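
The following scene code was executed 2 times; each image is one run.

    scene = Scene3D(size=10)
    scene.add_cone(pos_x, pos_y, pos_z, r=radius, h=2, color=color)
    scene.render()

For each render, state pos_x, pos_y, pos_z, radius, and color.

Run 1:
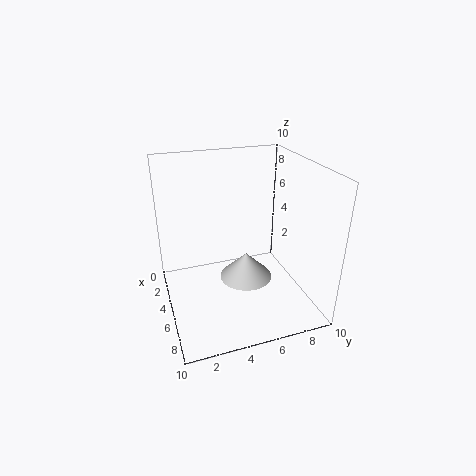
pos_x = 4
pos_y = 6
pos_z = 1
radius = 2
color = 'lightgray'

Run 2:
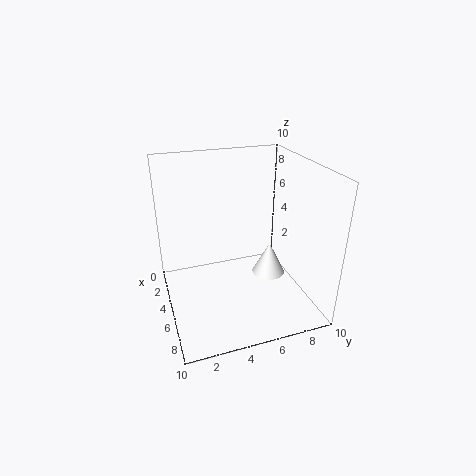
pos_x = 8
pos_y = 6
pos_z = 4
radius = 1
color = 'white'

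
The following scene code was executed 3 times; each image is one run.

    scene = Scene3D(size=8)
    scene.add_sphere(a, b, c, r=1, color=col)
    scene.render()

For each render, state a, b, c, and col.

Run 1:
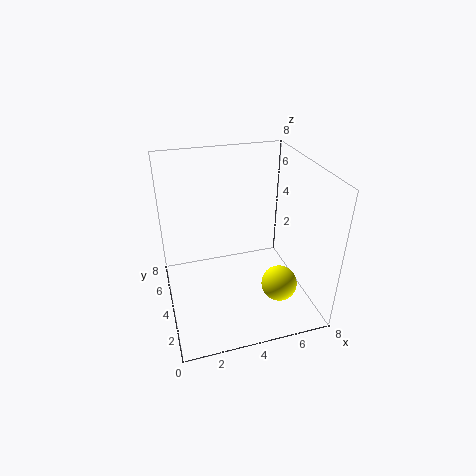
a = 6; b = 2.5; c = 1.5; col = 'yellow'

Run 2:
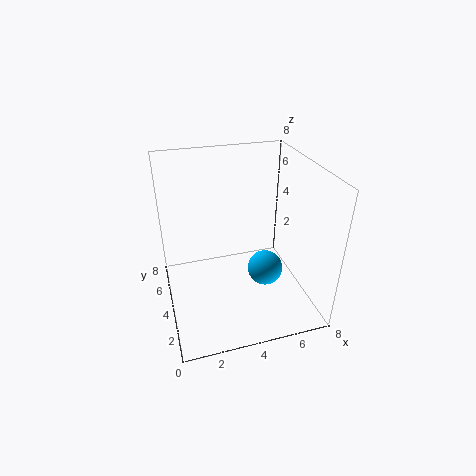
a = 5.5; b = 3.5; c = 2; col = 'deepskyblue'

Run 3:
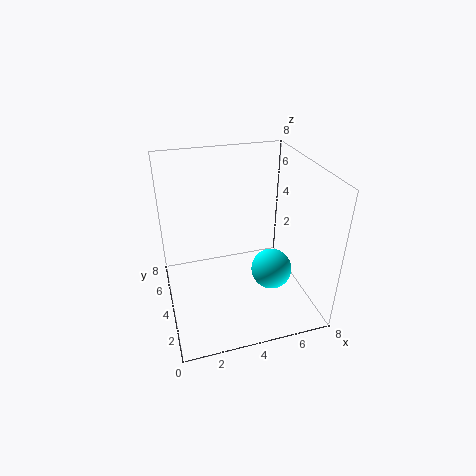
a = 5; b = 1.5; c = 3.5; col = 'cyan'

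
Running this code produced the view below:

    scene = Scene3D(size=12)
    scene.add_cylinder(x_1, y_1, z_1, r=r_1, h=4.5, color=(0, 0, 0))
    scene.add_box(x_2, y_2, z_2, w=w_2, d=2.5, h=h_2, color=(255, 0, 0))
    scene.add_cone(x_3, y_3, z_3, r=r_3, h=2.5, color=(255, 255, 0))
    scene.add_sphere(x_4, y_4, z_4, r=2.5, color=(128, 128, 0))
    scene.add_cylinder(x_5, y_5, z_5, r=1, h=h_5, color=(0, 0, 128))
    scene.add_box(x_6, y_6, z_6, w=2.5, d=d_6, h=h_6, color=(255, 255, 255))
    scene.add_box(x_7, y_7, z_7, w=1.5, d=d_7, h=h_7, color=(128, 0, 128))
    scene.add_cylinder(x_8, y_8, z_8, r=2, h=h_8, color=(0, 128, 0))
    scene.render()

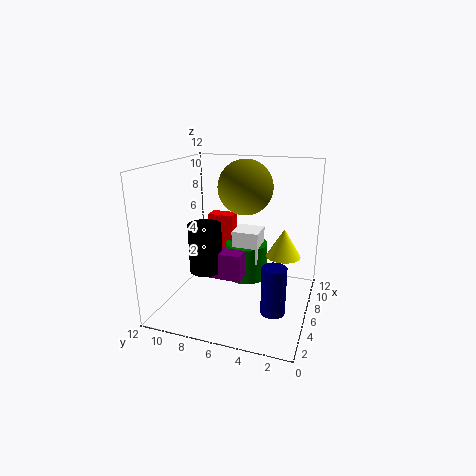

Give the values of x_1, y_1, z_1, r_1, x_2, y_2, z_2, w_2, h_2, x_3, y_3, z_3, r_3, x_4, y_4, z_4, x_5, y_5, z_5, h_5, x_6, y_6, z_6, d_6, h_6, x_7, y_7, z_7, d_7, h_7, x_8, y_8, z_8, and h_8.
x_1 = 7
y_1 = 9.5
z_1 = 2
r_1 = 1.5
x_2 = 10
y_2 = 8
z_2 = 2
w_2 = 1.5
h_2 = 4.5
x_3 = 8
y_3 = 2.5
z_3 = 4
r_3 = 1.5
x_4 = 9.5
y_4 = 6.5
z_4 = 9.5
x_5 = 4.5
y_5 = 2.5
z_5 = 0.5
h_5 = 4
x_6 = 8.5
y_6 = 5
z_6 = 2.5
d_6 = 2.5
h_6 = 3
x_7 = 6.5
y_7 = 6
z_7 = 1.5
d_7 = 3
h_7 = 2.5
x_8 = 10
y_8 = 6.5
z_8 = 0.5
h_8 = 3.5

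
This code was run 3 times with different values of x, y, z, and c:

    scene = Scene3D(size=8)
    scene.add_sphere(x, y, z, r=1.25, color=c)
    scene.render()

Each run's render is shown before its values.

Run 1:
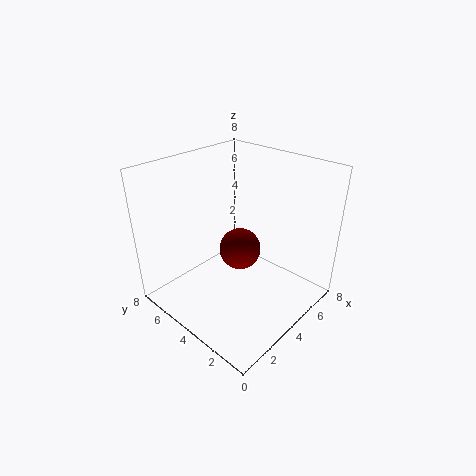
x = 5; y = 4.75; z = 2.5; c = 'maroon'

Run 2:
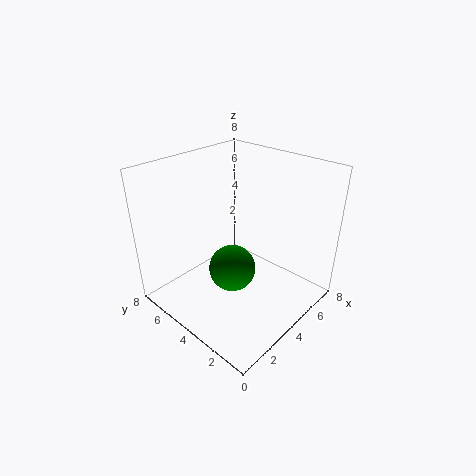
x = 3; y = 3.5; z = 2.75; c = 'green'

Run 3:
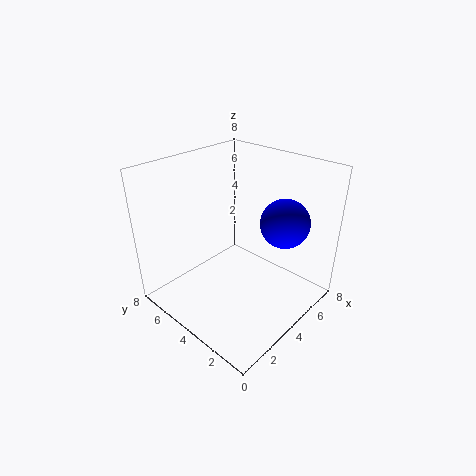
x = 4.75; y = 1.5; z = 5.5; c = 'blue'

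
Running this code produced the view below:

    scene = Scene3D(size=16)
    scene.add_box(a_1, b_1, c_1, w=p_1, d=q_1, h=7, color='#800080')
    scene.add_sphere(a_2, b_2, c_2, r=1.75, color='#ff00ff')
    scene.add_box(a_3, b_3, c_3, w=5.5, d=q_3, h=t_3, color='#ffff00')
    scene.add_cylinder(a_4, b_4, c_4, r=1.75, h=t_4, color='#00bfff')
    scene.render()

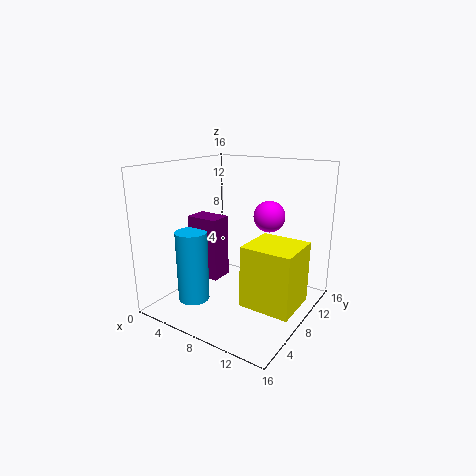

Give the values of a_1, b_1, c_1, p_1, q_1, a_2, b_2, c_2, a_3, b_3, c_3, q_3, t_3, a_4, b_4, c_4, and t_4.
a_1 = 2.75
b_1 = 5.75
c_1 = 3.25
p_1 = 3.75
q_1 = 2.5
a_2 = 10.5
b_2 = 10.5
c_2 = 10.25
a_3 = 10
b_3 = 5.25
c_3 = 1.5
q_3 = 5.25
t_3 = 6.75
a_4 = 4.25
b_4 = 4.5
c_4 = 1
t_4 = 8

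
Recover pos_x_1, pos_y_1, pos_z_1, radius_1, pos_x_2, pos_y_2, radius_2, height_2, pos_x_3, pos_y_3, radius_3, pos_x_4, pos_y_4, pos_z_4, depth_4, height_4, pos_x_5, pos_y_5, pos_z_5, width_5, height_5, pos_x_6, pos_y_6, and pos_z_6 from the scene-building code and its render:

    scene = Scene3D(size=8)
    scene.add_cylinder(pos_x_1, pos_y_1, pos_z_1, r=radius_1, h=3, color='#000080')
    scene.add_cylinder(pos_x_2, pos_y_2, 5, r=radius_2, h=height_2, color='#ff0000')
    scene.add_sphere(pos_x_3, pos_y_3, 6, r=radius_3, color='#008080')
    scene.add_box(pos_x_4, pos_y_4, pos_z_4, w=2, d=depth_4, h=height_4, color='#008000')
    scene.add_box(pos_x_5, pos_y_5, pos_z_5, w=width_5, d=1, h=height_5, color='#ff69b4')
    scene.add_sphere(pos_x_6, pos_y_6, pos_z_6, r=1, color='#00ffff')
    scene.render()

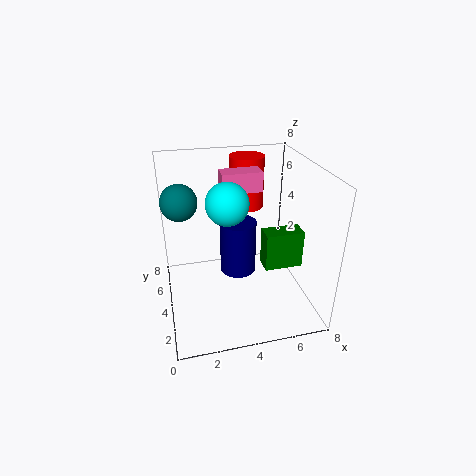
pos_x_1 = 4, pos_y_1 = 4, pos_z_1 = 2, radius_1 = 1, pos_x_2 = 5, pos_y_2 = 6, radius_2 = 1, height_2 = 3, pos_x_3 = 1, pos_y_3 = 5, radius_3 = 1, pos_x_4 = 5, pos_y_4 = 2, pos_z_4 = 3, depth_4 = 1, height_4 = 2, pos_x_5 = 3, pos_y_5 = 3, pos_z_5 = 7, width_5 = 2, height_5 = 1, pos_x_6 = 3, pos_y_6 = 2, pos_z_6 = 7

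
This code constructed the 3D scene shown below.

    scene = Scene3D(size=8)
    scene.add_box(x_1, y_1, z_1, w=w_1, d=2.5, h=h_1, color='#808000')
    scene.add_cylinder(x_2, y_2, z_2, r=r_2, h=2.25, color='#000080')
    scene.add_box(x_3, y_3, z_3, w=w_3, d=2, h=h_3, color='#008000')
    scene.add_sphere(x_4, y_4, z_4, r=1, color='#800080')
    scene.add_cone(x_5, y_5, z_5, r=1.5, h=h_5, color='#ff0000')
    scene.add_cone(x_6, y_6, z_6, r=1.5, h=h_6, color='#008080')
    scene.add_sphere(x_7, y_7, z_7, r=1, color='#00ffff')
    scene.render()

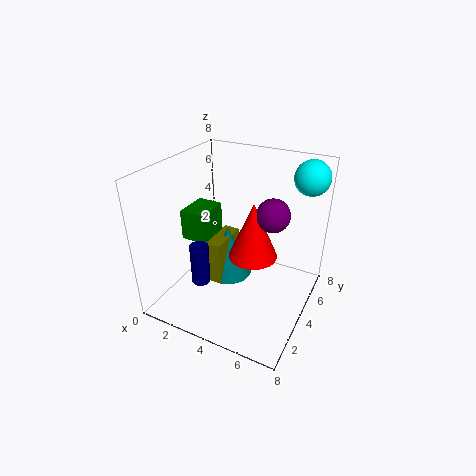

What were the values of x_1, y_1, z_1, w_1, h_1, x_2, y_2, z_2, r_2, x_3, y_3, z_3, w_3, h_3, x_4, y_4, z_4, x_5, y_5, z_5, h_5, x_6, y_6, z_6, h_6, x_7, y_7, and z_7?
x_1 = 1.75
y_1 = 4
z_1 = 0.25
w_1 = 1
h_1 = 2.75
x_2 = 2.75
y_2 = 2
z_2 = 2
r_2 = 0.5
x_3 = 0.75
y_3 = 3.25
z_3 = 3.5
w_3 = 1.5
h_3 = 1.75
x_4 = 5.25
y_4 = 6
z_4 = 4.75
x_5 = 4.25
y_5 = 5.5
z_5 = 2
h_5 = 3.5
x_6 = 2.5
y_6 = 5.5
z_6 = 0.25
h_6 = 3.25
x_7 = 7
y_7 = 7
z_7 = 7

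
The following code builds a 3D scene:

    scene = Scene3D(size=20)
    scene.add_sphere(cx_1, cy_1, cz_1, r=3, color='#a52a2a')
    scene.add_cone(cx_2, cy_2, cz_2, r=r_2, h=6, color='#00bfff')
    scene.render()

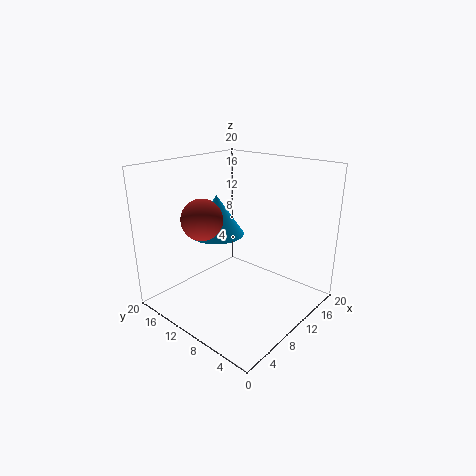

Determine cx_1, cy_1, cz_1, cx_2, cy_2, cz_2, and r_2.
cx_1 = 8; cy_1 = 15; cz_1 = 12; cx_2 = 11; cy_2 = 15; cz_2 = 9; r_2 = 4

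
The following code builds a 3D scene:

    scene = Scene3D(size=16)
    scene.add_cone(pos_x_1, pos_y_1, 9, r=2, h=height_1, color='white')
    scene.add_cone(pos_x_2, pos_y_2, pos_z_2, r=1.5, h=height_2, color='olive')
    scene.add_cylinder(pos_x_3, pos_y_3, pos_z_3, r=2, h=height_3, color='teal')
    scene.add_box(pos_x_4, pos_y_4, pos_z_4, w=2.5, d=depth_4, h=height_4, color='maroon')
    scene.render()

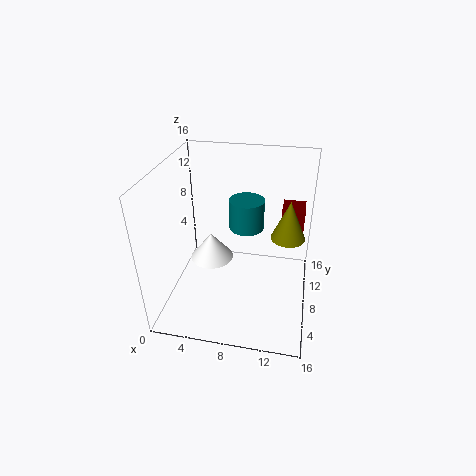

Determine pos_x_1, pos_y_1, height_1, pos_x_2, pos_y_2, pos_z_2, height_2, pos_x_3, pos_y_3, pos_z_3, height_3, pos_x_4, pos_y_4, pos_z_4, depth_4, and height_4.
pos_x_1 = 6.5; pos_y_1 = 3; height_1 = 2.5; pos_x_2 = 13.5; pos_y_2 = 3; pos_z_2 = 12; height_2 = 3.5; pos_x_3 = 8.5; pos_y_3 = 10.5; pos_z_3 = 8; height_3 = 3.5; pos_x_4 = 12.5; pos_y_4 = 9.5; pos_z_4 = 8; depth_4 = 3; height_4 = 3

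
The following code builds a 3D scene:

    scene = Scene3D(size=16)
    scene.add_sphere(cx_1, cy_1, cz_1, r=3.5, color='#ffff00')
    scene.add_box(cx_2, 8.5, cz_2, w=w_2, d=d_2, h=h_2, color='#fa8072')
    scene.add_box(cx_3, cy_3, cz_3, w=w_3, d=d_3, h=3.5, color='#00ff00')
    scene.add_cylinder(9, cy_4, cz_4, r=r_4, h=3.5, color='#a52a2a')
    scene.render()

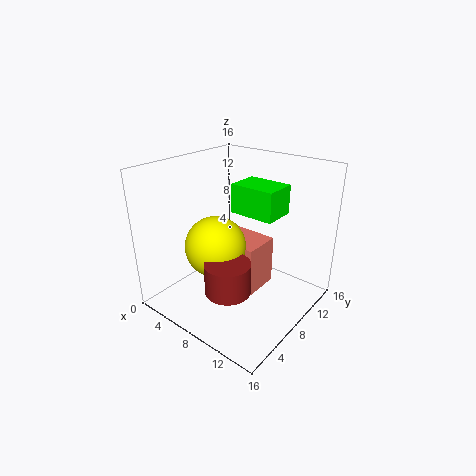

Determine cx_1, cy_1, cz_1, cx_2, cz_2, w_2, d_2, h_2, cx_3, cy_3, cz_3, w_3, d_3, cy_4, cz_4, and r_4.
cx_1 = 5.5, cy_1 = 7, cz_1 = 6.5, cx_2 = 4, cz_2 = 0.5, w_2 = 5.5, d_2 = 4.5, h_2 = 6, cx_3 = 5, cy_3 = 10.5, cz_3 = 9.5, w_3 = 5.5, d_3 = 4, cy_4 = 5, cz_4 = 3, r_4 = 2.5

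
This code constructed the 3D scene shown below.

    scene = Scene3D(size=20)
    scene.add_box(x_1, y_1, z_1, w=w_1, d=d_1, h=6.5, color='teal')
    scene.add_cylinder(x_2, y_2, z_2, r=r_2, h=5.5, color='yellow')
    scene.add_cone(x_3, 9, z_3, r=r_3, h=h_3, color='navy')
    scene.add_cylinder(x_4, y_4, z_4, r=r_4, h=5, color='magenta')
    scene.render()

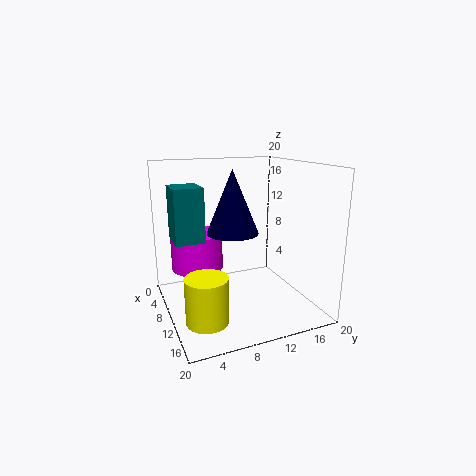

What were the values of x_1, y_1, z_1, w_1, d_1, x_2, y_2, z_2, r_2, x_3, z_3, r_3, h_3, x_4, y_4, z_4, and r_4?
x_1 = 10.5
y_1 = 0.5
z_1 = 11.5
w_1 = 4
d_1 = 3.5
x_2 = 17.5
y_2 = 3
z_2 = 3
r_2 = 2.5
x_3 = 10.5
z_3 = 11
r_3 = 3.5
h_3 = 8.5
x_4 = 8.5
y_4 = 4.5
z_4 = 6
r_4 = 3.5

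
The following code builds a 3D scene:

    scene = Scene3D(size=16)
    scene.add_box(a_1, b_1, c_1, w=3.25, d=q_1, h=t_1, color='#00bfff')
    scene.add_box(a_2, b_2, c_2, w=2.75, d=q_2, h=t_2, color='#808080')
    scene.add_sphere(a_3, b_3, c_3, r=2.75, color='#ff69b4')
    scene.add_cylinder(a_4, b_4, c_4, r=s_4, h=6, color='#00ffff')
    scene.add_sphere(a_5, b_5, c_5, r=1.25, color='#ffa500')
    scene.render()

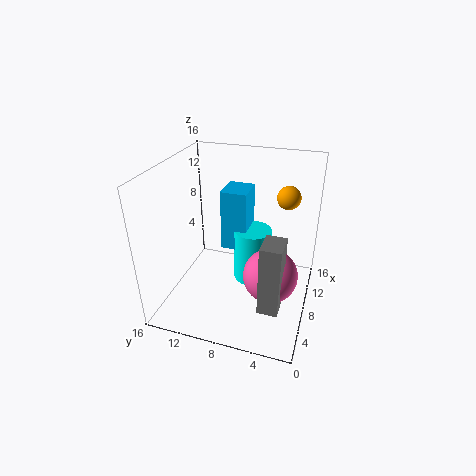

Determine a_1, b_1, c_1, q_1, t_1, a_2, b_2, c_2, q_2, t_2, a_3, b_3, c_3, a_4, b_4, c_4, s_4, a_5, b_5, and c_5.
a_1 = 6.75; b_1 = 6.75; c_1 = 7.25; q_1 = 2.75; t_1 = 6.5; a_2 = 1.5; b_2 = 2; c_2 = 4; q_2 = 2; t_2 = 7.25; a_3 = 4.75; b_3 = 3.5; c_3 = 6.25; a_4 = 7.75; b_4 = 6.25; c_4 = 3.5; s_4 = 2; a_5 = 9.75; b_5 = 3; c_5 = 12.75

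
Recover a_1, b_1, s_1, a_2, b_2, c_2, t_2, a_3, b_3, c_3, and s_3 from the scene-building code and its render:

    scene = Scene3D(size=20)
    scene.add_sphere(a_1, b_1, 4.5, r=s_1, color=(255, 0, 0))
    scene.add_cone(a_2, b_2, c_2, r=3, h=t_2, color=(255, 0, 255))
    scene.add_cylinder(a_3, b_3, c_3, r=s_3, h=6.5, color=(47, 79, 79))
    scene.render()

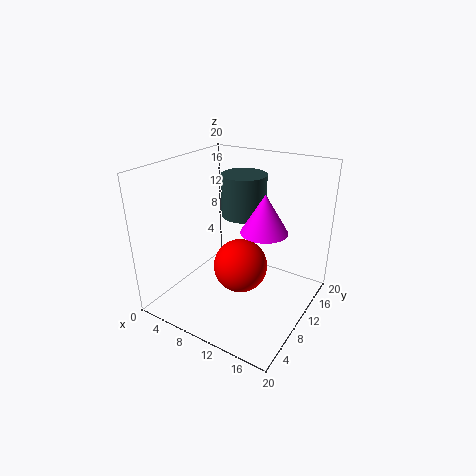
a_1 = 9.5, b_1 = 11.5, s_1 = 4, a_2 = 14.5, b_2 = 9, c_2 = 12.5, t_2 = 5, a_3 = 7, b_3 = 16.5, c_3 = 10.5, s_3 = 3.5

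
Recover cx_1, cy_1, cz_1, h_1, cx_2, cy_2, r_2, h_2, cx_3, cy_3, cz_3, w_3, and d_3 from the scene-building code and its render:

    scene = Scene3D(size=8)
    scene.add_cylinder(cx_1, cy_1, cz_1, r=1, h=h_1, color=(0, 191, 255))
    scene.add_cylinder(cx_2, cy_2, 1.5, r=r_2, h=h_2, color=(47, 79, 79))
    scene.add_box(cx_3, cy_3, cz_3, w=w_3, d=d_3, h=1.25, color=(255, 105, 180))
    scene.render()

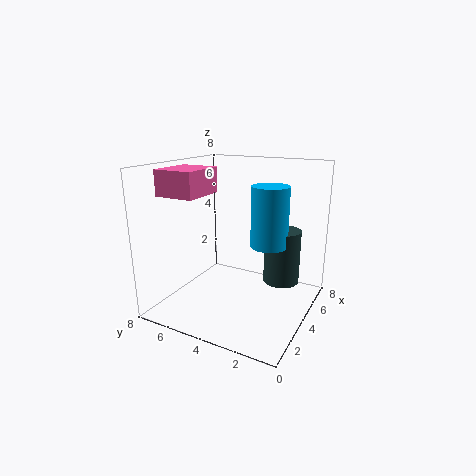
cx_1 = 4.25, cy_1 = 2.25, cz_1 = 3.75, h_1 = 3.25, cx_2 = 5, cy_2 = 1.75, r_2 = 1, h_2 = 3, cx_3 = 0.5, cy_3 = 4.5, cz_3 = 6.75, w_3 = 2.25, d_3 = 2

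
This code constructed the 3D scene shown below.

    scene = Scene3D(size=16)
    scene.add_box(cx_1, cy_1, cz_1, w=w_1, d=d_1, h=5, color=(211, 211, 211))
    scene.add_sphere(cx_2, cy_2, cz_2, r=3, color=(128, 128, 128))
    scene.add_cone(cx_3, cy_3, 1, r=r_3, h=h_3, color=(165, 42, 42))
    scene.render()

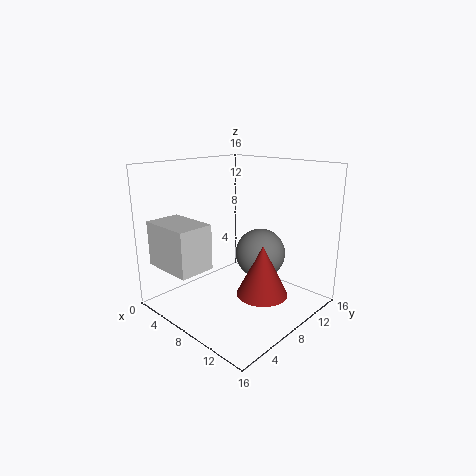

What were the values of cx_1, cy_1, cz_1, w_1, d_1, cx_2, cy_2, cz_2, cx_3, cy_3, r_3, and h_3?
cx_1 = 1
cy_1 = 1
cz_1 = 5
w_1 = 6
d_1 = 4
cx_2 = 8
cy_2 = 12
cz_2 = 5
cx_3 = 10
cy_3 = 10
r_3 = 3
h_3 = 6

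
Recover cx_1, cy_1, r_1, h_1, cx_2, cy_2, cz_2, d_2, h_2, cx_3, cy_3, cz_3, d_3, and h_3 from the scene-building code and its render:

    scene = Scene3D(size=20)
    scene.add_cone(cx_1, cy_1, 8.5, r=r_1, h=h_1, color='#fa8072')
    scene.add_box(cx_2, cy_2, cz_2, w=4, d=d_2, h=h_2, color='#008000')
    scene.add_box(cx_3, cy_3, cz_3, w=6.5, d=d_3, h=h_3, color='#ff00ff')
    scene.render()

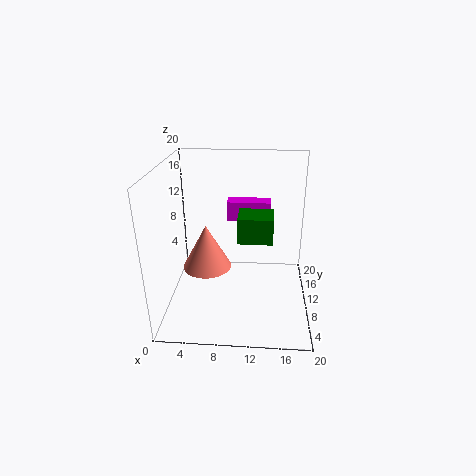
cx_1 = 6.5; cy_1 = 5; r_1 = 3; h_1 = 5.5; cx_2 = 10.5; cy_2 = 2.5; cz_2 = 13; d_2 = 3.5; h_2 = 3; cx_3 = 8; cy_3 = 14.5; cz_3 = 10.5; d_3 = 2.5; h_3 = 3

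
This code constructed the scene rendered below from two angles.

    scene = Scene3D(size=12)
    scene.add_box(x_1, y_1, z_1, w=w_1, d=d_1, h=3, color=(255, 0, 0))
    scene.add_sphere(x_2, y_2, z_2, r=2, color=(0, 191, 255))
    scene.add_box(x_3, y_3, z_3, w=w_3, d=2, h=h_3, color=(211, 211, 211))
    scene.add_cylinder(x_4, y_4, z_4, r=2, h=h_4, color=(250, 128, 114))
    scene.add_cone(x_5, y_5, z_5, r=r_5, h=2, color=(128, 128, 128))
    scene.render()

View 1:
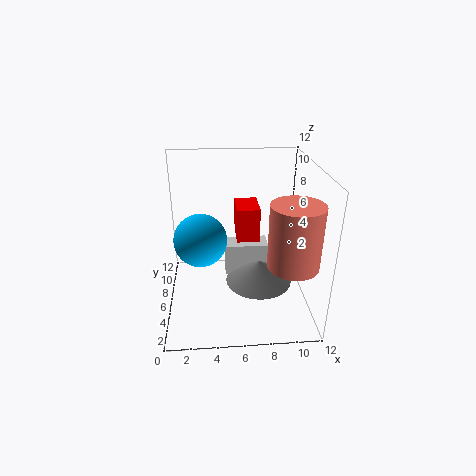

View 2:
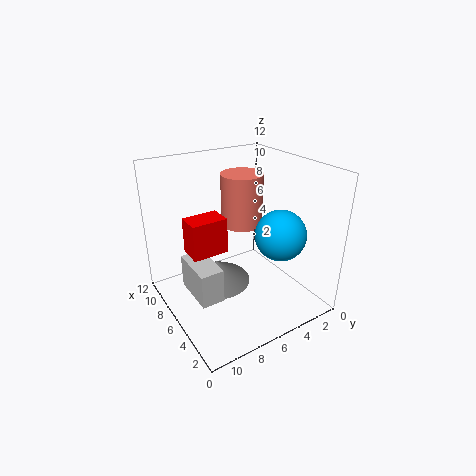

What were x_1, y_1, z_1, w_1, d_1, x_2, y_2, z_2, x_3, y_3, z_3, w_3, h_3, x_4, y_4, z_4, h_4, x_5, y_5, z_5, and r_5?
x_1 = 6; y_1 = 7; z_1 = 5; w_1 = 2; d_1 = 3; x_2 = 3; y_2 = 4; z_2 = 7; x_3 = 5; y_3 = 8; z_3 = 1; w_3 = 4; h_3 = 3; x_4 = 10; y_4 = 3; z_4 = 5; h_4 = 5; x_5 = 8; y_5 = 7; z_5 = 1; r_5 = 3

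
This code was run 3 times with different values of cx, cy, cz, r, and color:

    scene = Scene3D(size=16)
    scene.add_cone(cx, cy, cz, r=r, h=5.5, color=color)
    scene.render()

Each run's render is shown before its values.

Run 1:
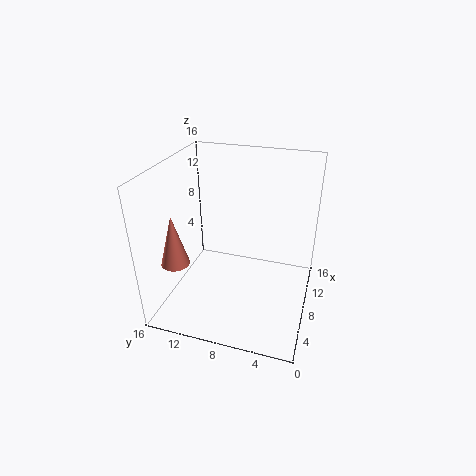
cx = 3.5, cy = 13.5, cz = 6.5, r = 1.5, color = 'salmon'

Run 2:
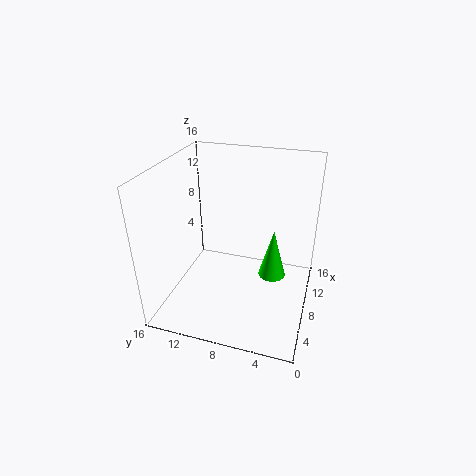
cx = 8, cy = 4, cz = 4, r = 1.5, color = 'lime'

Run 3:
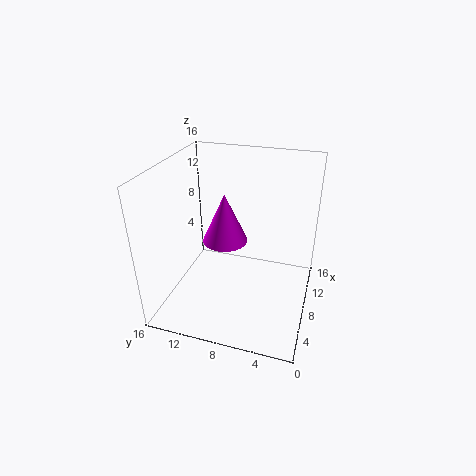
cx = 8, cy = 9.5, cz = 7.5, r = 2.5, color = 'magenta'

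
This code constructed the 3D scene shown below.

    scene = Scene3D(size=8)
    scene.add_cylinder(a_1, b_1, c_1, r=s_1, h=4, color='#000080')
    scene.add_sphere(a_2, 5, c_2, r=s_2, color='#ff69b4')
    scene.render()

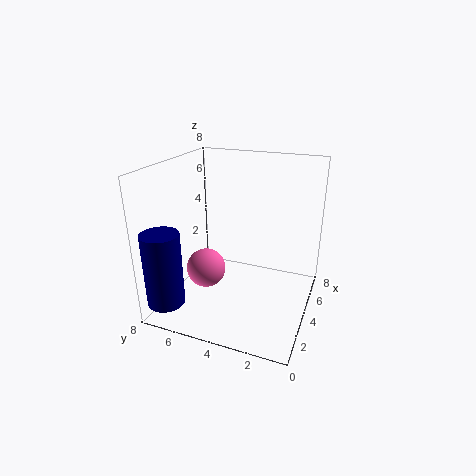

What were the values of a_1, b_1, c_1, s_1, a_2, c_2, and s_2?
a_1 = 1
b_1 = 7
c_1 = 1
s_1 = 1
a_2 = 2
c_2 = 3
s_2 = 1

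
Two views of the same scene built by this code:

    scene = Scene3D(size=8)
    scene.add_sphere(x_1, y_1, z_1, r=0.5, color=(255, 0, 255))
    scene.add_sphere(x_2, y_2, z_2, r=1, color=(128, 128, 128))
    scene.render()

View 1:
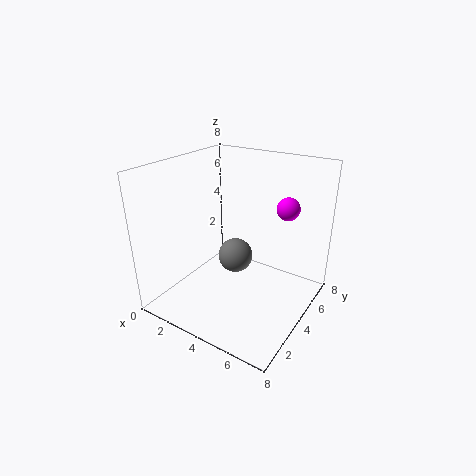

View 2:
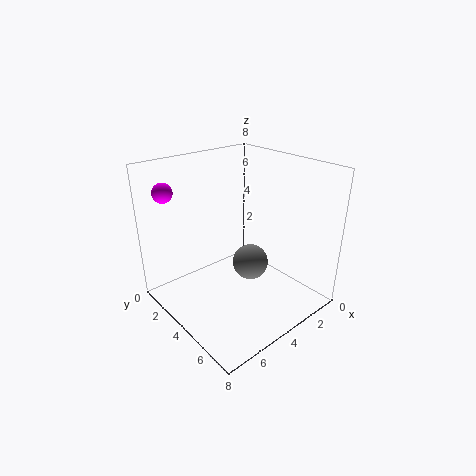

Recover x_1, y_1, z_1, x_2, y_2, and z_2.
x_1 = 7.5; y_1 = 2.5; z_1 = 7; x_2 = 3.5; y_2 = 4.5; z_2 = 2.5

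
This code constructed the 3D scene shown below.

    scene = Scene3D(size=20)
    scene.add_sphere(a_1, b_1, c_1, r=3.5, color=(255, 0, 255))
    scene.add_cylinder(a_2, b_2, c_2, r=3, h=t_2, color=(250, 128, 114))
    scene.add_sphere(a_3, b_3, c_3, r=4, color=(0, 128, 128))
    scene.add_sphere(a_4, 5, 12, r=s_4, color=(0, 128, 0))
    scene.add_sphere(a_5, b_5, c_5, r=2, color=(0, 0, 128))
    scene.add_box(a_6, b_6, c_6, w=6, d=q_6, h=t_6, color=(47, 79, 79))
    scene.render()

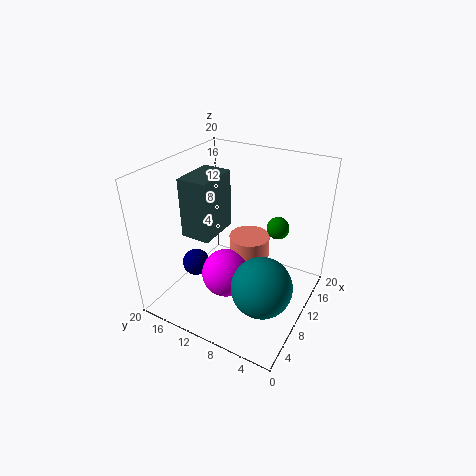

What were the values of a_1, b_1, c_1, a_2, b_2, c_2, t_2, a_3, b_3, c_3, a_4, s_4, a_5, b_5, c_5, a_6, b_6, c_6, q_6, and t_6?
a_1 = 9, b_1 = 11.5, c_1 = 4, a_2 = 13.5, b_2 = 10, c_2 = 0.5, t_2 = 8, a_3 = 6.5, b_3 = 4.5, c_3 = 6, a_4 = 12, s_4 = 1.5, a_5 = 8.5, b_5 = 16.5, c_5 = 4.5, a_6 = 5.5, b_6 = 12, c_6 = 11, q_6 = 4, t_6 = 8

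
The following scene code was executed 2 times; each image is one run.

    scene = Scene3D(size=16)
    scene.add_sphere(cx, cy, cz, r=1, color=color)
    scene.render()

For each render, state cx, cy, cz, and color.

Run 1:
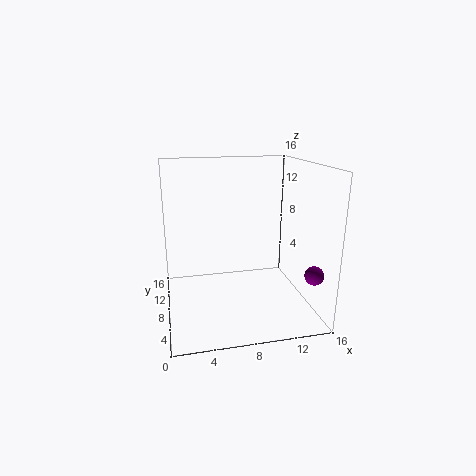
cx = 15, cy = 3, cz = 5, color = 'purple'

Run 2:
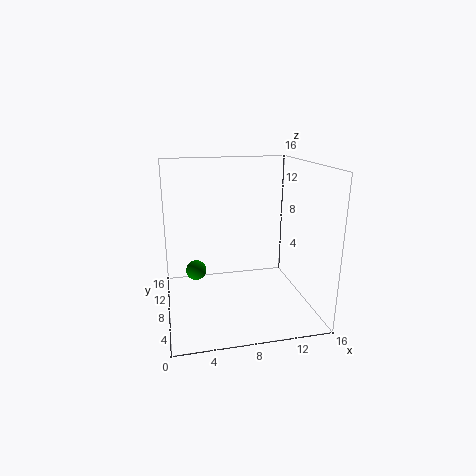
cx = 3, cy = 5, cz = 6, color = 'green'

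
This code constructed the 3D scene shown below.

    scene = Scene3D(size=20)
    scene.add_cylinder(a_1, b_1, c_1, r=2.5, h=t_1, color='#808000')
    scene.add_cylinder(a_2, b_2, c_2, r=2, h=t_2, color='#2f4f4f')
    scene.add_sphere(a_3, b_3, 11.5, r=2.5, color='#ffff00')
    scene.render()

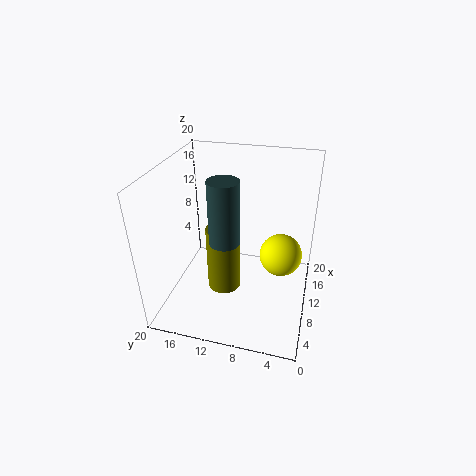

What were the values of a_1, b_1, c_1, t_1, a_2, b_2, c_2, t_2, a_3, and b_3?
a_1 = 11, b_1 = 12.5, c_1 = 0.5, t_1 = 10, a_2 = 7, b_2 = 11, c_2 = 11, t_2 = 8.5, a_3 = 5.5, b_3 = 3.5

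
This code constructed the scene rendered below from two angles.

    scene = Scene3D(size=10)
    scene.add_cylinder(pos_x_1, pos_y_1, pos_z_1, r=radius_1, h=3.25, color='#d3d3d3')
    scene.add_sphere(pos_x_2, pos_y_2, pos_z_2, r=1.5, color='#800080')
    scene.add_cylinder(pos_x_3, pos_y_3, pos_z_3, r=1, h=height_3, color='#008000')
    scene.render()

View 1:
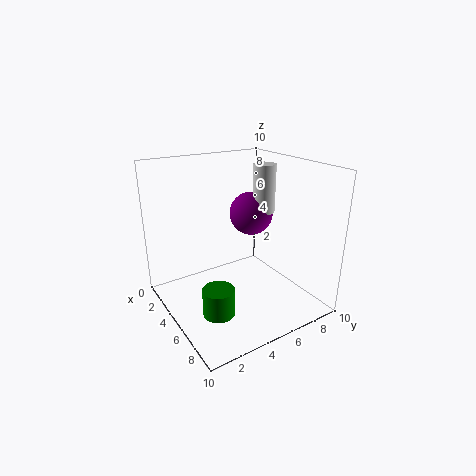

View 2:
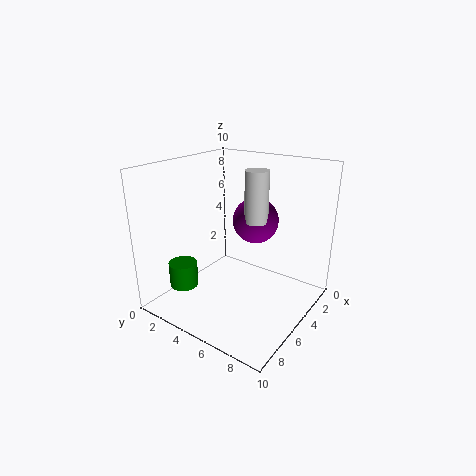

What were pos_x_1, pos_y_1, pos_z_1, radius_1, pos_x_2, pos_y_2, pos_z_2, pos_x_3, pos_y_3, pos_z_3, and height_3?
pos_x_1 = 5.5, pos_y_1 = 6.75, pos_z_1 = 6.75, radius_1 = 0.75, pos_x_2 = 4.75, pos_y_2 = 6.25, pos_z_2 = 6.5, pos_x_3 = 7.5, pos_y_3 = 2, pos_z_3 = 1.5, height_3 = 1.75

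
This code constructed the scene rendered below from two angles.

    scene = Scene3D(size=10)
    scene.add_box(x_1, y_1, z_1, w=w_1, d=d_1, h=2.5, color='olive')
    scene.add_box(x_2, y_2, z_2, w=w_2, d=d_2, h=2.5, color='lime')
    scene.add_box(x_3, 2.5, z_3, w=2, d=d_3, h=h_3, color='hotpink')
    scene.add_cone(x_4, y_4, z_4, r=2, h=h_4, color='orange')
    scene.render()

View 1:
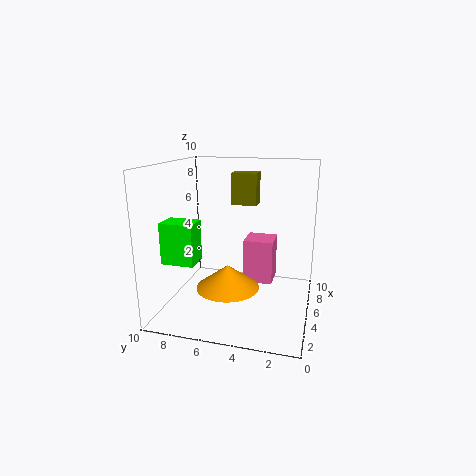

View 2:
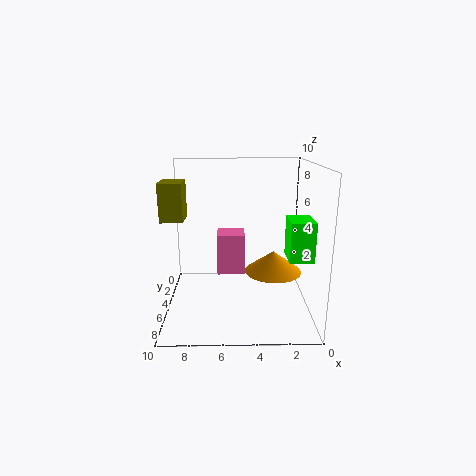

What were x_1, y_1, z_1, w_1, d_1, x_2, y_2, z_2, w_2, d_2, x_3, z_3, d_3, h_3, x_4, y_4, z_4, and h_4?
x_1 = 8.5, y_1 = 4.5, z_1 = 6.5, w_1 = 1.5, d_1 = 2, x_2 = 0.5, y_2 = 6.5, z_2 = 4.5, w_2 = 1.5, d_2 = 2, x_3 = 4.5, z_3 = 2, d_3 = 2, h_3 = 3, x_4 = 2.5, y_4 = 5, z_4 = 2.5, h_4 = 1.5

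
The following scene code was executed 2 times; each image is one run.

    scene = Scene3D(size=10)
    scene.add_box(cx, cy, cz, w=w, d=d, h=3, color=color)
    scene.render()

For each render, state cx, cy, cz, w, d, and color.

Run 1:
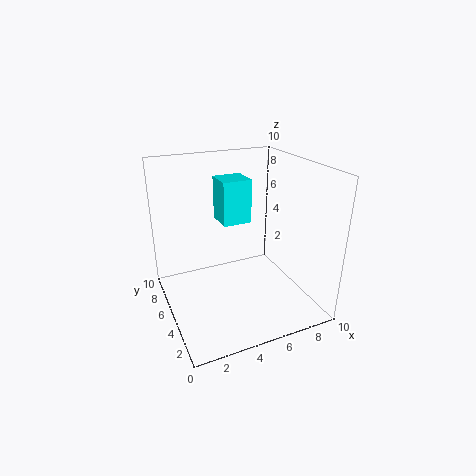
cx = 4; cy = 5; cz = 6; w = 2; d = 2; color = 'cyan'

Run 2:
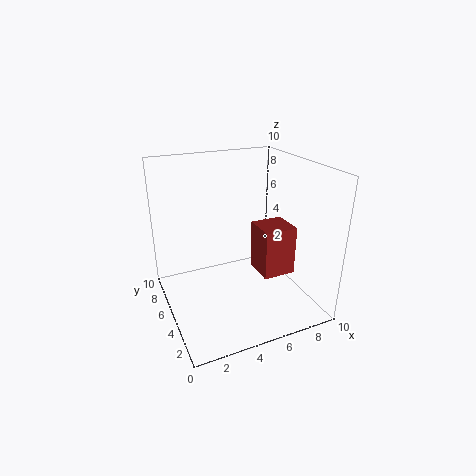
cx = 5; cy = 1; cz = 4; w = 2; d = 2; color = 'brown'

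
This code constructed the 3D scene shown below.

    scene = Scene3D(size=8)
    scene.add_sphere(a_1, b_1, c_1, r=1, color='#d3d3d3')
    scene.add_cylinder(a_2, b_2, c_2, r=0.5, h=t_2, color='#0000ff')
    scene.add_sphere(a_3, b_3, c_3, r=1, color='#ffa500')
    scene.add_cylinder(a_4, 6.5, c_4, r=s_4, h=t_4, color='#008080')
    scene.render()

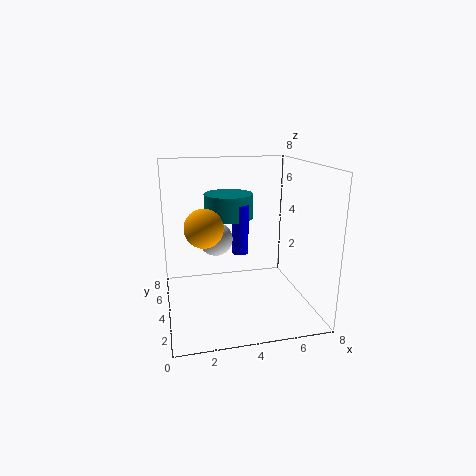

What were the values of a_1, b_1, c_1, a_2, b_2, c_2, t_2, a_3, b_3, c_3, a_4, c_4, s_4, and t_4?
a_1 = 3, b_1 = 5.5, c_1 = 3.5, a_2 = 4.5, b_2 = 5.5, c_2 = 2.5, t_2 = 3, a_3 = 2, b_3 = 3, c_3 = 5, a_4 = 4, c_4 = 4.5, s_4 = 1.5, t_4 = 1.5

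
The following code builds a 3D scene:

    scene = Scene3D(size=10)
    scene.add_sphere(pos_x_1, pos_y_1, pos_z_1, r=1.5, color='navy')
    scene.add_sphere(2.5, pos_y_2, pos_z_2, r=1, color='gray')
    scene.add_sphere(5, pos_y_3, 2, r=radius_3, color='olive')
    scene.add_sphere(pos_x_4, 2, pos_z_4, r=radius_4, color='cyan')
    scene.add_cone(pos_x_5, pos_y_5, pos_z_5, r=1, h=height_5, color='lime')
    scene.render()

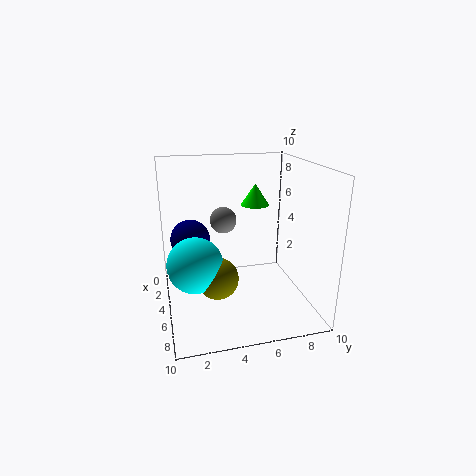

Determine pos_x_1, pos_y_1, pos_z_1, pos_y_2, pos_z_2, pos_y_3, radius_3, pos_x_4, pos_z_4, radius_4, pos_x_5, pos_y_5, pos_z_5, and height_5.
pos_x_1 = 2; pos_y_1 = 2; pos_z_1 = 4; pos_y_2 = 4.5; pos_z_2 = 5.5; pos_y_3 = 3.5; radius_3 = 1.5; pos_x_4 = 4.5; pos_z_4 = 3; radius_4 = 2; pos_x_5 = 4; pos_y_5 = 6.5; pos_z_5 = 7; height_5 = 1.5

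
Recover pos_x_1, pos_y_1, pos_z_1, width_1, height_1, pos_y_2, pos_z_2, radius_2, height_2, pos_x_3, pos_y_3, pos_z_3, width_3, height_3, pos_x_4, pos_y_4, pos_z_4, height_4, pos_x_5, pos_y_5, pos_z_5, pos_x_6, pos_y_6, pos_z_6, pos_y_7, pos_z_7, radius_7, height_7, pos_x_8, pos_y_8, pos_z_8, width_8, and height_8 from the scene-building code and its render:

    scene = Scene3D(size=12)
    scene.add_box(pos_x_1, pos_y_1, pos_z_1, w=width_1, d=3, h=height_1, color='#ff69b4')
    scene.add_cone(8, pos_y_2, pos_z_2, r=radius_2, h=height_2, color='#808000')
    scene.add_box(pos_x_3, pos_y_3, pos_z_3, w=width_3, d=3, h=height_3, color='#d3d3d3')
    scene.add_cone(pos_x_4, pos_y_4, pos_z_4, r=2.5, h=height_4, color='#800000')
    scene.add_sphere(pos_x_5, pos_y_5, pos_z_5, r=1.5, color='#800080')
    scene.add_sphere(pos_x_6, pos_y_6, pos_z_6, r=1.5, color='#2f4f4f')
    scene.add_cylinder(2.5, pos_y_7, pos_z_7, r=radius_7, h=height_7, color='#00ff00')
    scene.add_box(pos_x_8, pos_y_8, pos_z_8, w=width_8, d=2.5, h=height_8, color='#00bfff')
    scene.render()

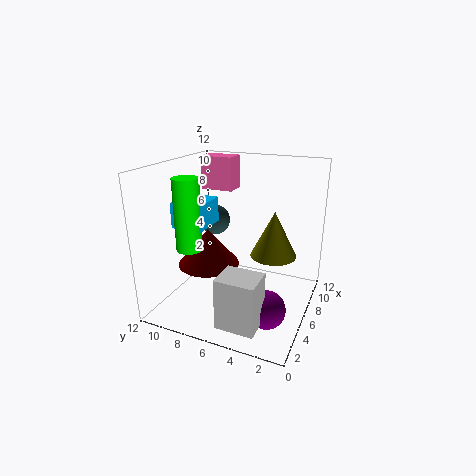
pos_x_1 = 9
pos_y_1 = 8
pos_z_1 = 9
width_1 = 2
height_1 = 3
pos_y_2 = 3.5
pos_z_2 = 4
radius_2 = 2
height_2 = 4
pos_x_3 = 0.5
pos_y_3 = 2.5
pos_z_3 = 1
width_3 = 2.5
height_3 = 4
pos_x_4 = 4.5
pos_y_4 = 8
pos_z_4 = 4
height_4 = 3
pos_x_5 = 3.5
pos_y_5 = 2.5
pos_z_5 = 1.5
pos_x_6 = 10.5
pos_y_6 = 10.5
pos_z_6 = 5.5
pos_y_7 = 8.5
pos_z_7 = 6
radius_7 = 1
height_7 = 5.5
pos_x_8 = 2.5
pos_y_8 = 7.5
pos_z_8 = 7.5
width_8 = 3
height_8 = 2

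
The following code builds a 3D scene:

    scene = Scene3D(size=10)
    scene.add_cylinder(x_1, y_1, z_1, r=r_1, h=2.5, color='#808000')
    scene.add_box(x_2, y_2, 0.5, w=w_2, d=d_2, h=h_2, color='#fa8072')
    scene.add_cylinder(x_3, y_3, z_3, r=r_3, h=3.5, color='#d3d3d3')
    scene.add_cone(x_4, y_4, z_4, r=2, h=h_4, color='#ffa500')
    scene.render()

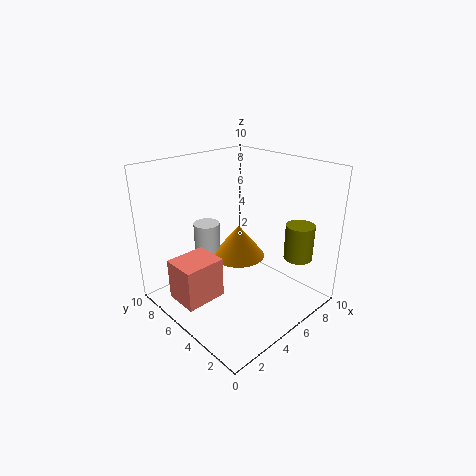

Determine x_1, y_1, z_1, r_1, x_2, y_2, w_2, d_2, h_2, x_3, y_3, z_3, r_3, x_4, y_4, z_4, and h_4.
x_1 = 8; y_1 = 2; z_1 = 3.5; r_1 = 1; x_2 = 1; y_2 = 5.5; w_2 = 3; d_2 = 2.5; h_2 = 3; x_3 = 5; y_3 = 8.5; z_3 = 1.5; r_3 = 1; x_4 = 6.5; y_4 = 6.5; z_4 = 2.5; h_4 = 2.5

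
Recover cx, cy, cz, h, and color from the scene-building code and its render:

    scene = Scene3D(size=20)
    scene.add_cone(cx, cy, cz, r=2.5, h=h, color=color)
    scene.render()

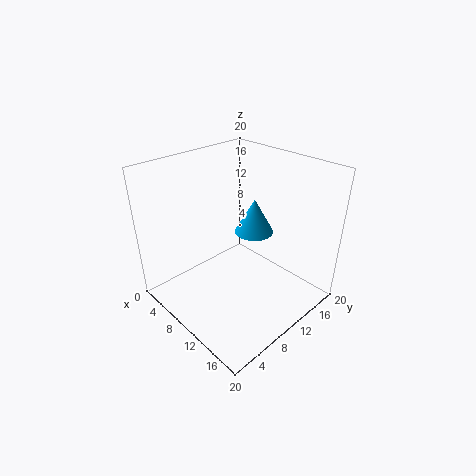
cx = 12.5
cy = 10.5
cz = 12
h = 4.5
color = 'deepskyblue'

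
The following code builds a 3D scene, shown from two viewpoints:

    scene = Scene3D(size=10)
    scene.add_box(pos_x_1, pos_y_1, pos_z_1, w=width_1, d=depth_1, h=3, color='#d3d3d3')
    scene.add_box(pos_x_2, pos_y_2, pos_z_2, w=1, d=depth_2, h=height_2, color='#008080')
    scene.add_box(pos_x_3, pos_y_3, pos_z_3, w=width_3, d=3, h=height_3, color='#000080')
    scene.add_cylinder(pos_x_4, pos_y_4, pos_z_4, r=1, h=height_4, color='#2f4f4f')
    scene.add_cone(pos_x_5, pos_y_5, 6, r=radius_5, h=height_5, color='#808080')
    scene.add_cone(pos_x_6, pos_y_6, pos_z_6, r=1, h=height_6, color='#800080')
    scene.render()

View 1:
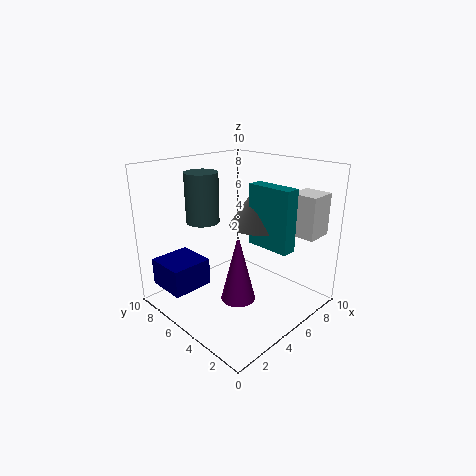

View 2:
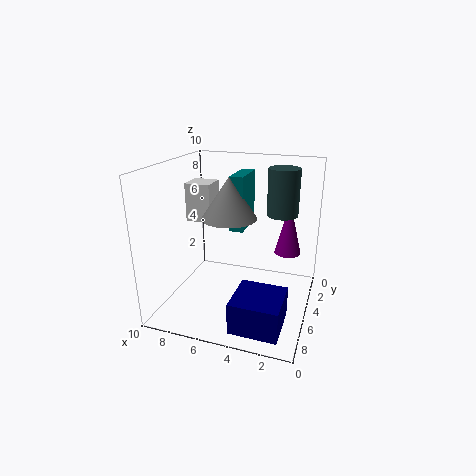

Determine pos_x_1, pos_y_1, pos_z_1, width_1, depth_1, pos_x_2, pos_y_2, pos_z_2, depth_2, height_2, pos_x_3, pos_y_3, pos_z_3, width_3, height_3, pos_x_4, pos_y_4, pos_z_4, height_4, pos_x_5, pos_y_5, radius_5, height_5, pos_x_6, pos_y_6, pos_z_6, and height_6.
pos_x_1 = 8, pos_y_1 = 1, pos_z_1 = 5, width_1 = 2, depth_1 = 2, pos_x_2 = 5, pos_y_2 = 1, pos_z_2 = 5, depth_2 = 3, height_2 = 4, pos_x_3 = 1, pos_y_3 = 7, pos_z_3 = 1, width_3 = 3, height_3 = 2, pos_x_4 = 2, pos_y_4 = 5, pos_z_4 = 7, height_4 = 3, pos_x_5 = 6, pos_y_5 = 4, radius_5 = 2, height_5 = 3, pos_x_6 = 2, pos_y_6 = 2, pos_z_6 = 3, height_6 = 4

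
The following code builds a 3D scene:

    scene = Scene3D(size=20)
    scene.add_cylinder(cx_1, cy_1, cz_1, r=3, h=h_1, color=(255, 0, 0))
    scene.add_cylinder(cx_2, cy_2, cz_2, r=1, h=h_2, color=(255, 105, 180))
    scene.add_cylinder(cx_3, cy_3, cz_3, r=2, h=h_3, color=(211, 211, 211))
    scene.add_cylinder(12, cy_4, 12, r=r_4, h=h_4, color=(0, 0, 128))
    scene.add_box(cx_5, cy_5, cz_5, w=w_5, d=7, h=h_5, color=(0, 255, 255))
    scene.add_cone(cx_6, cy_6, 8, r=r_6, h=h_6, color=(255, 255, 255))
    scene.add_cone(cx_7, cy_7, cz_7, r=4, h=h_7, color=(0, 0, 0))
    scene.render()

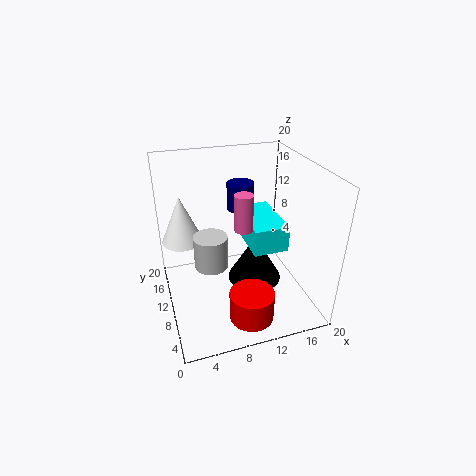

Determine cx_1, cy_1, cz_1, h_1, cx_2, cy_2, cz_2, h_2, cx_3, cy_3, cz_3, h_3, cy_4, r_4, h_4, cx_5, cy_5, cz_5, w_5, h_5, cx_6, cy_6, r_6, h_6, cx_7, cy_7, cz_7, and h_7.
cx_1 = 10
cy_1 = 4
cz_1 = 1
h_1 = 4
cx_2 = 8
cy_2 = 2
cz_2 = 16
h_2 = 4
cx_3 = 5
cy_3 = 5
cz_3 = 10
h_3 = 4
cy_4 = 15
r_4 = 2
h_4 = 4
cx_5 = 9
cy_5 = 1
cz_5 = 13
w_5 = 4
h_5 = 3
cx_6 = 3
cy_6 = 15
r_6 = 3
h_6 = 7
cx_7 = 13
cy_7 = 11
cz_7 = 2
h_7 = 7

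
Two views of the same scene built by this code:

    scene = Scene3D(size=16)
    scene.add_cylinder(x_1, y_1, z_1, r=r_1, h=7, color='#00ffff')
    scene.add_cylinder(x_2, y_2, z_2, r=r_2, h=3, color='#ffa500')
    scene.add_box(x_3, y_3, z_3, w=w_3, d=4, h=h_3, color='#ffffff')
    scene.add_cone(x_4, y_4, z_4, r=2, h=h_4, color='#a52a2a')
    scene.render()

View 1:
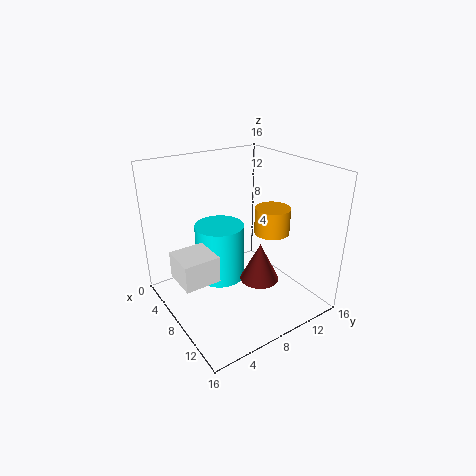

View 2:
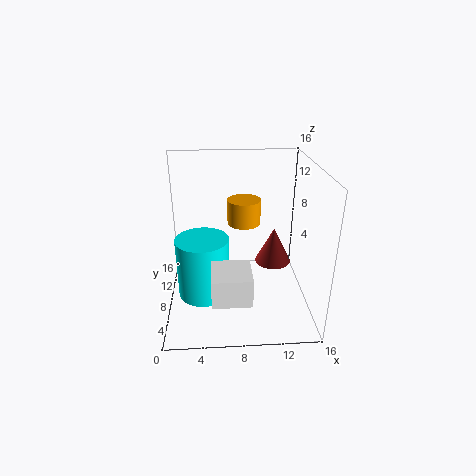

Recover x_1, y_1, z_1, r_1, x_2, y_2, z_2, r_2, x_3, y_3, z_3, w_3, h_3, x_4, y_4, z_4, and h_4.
x_1 = 4
y_1 = 8
z_1 = 1
r_1 = 3
x_2 = 9
y_2 = 12
z_2 = 8
r_2 = 2
x_3 = 5
y_3 = 1
z_3 = 4
w_3 = 4
h_3 = 3
x_4 = 12
y_4 = 8
z_4 = 5
h_4 = 4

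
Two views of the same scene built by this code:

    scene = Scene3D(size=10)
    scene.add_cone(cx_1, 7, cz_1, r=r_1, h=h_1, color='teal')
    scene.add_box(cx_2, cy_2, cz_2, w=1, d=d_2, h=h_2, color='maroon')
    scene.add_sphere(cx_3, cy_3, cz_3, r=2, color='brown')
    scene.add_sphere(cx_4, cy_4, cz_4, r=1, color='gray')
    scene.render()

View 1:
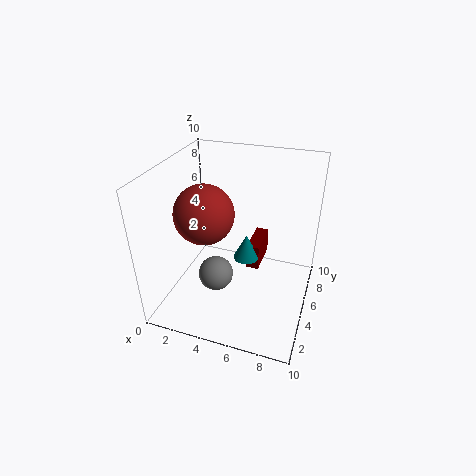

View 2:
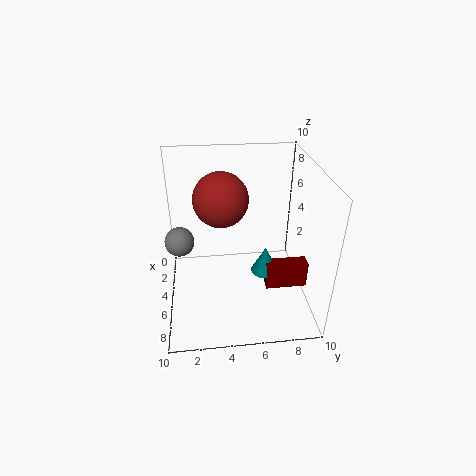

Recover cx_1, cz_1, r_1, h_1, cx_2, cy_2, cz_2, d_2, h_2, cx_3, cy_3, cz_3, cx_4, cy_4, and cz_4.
cx_1 = 5; cz_1 = 2; r_1 = 1; h_1 = 2; cx_2 = 5; cy_2 = 7; cz_2 = 1; d_2 = 3; h_2 = 2; cx_3 = 3; cy_3 = 4; cz_3 = 7; cx_4 = 5; cy_4 = 1; cz_4 = 5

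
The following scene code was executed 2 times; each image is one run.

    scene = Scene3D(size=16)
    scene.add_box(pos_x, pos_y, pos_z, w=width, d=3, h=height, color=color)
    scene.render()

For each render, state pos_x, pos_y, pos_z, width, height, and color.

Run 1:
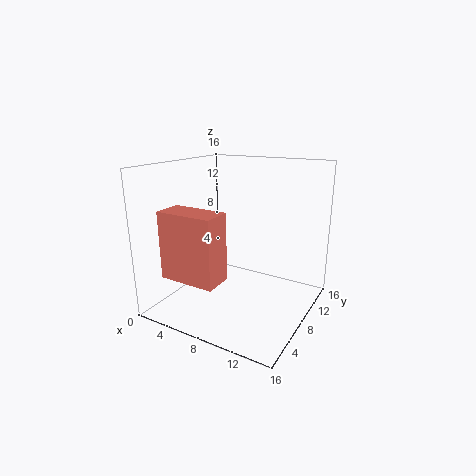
pos_x = 3
pos_y = 1
pos_z = 5
width = 6
height = 7
color = 'salmon'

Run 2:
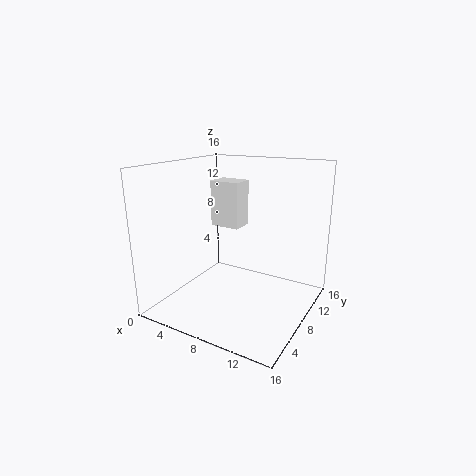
pos_x = 1
pos_y = 13
pos_z = 7
width = 4
height = 6
color = 'white'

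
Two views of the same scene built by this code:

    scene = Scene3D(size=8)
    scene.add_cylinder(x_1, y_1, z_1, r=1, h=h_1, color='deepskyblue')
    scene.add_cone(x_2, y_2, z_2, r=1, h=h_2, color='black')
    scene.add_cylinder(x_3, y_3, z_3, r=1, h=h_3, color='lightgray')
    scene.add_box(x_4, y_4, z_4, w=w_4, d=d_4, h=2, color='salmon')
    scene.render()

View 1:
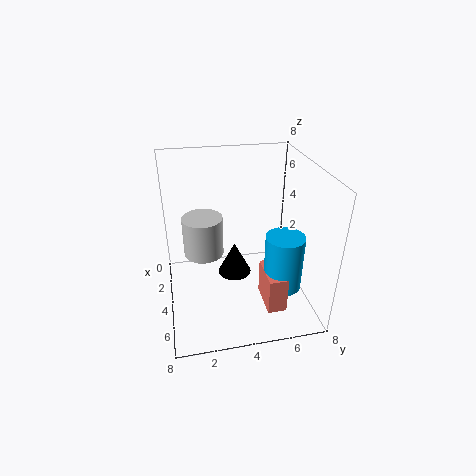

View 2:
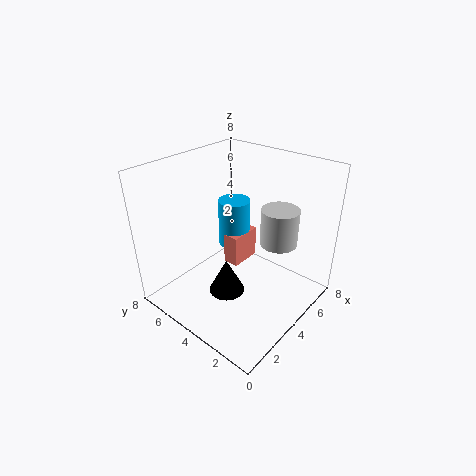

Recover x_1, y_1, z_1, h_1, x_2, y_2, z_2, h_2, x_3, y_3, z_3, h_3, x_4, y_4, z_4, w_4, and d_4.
x_1 = 6
y_1 = 6
z_1 = 2
h_1 = 3
x_2 = 3
y_2 = 4
z_2 = 1
h_2 = 2
x_3 = 5
y_3 = 2
z_3 = 4
h_3 = 2
x_4 = 5
y_4 = 5
z_4 = 1
w_4 = 2
d_4 = 1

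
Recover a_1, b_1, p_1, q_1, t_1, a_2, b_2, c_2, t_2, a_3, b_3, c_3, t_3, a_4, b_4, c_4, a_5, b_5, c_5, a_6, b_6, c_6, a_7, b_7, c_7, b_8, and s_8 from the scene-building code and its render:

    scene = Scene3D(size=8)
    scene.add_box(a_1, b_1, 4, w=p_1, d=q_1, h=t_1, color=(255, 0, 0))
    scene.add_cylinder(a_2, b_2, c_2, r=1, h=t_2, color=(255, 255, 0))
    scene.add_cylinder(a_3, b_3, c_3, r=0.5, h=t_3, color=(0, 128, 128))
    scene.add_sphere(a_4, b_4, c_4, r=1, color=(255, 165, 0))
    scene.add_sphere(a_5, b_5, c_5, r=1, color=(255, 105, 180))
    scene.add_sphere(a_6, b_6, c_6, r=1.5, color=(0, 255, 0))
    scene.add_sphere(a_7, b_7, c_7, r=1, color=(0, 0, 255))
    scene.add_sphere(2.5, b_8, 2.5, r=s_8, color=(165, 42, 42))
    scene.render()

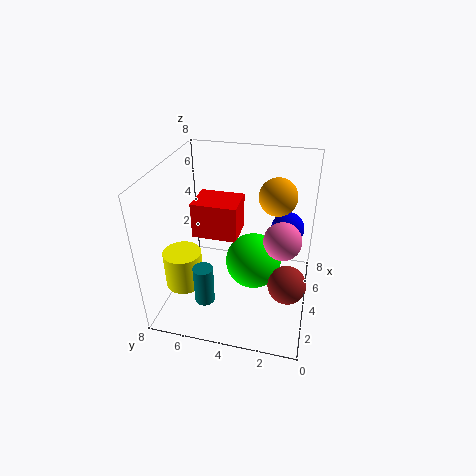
a_1 = 3.5; b_1 = 4; p_1 = 2; q_1 = 2.5; t_1 = 2; a_2 = 2; b_2 = 6.5; c_2 = 2; t_2 = 2; a_3 = 1; b_3 = 5; c_3 = 2; t_3 = 2; a_4 = 4.5; b_4 = 2; c_4 = 6.5; a_5 = 3.5; b_5 = 1.5; c_5 = 4.5; a_6 = 3.5; b_6 = 3; c_6 = 3; a_7 = 6.5; b_7 = 1.5; c_7 = 3.5; b_8 = 1; s_8 = 1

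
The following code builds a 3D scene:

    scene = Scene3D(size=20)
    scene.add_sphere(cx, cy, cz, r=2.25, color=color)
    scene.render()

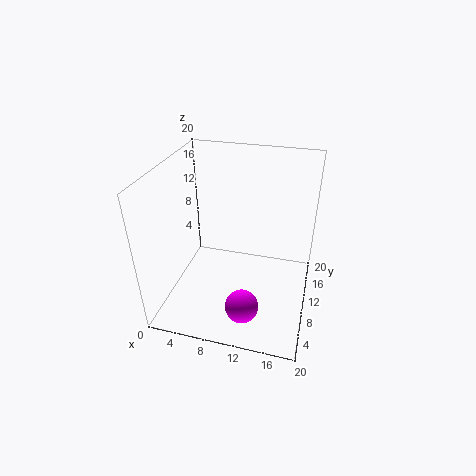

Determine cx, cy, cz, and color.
cx = 12, cy = 4.5, cz = 2.75, color = 'magenta'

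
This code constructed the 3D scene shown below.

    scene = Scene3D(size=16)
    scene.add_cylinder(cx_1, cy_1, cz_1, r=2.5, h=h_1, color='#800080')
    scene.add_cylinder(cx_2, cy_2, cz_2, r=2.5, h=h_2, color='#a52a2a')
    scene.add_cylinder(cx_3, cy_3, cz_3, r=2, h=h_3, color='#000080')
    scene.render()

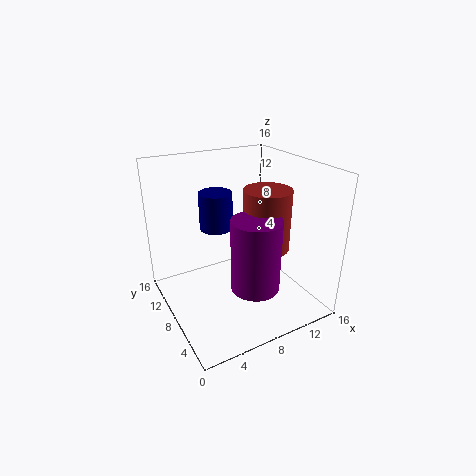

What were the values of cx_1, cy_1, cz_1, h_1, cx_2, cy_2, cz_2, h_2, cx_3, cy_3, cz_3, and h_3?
cx_1 = 7.5; cy_1 = 3.5; cz_1 = 4.5; h_1 = 7.5; cx_2 = 10; cy_2 = 5.5; cz_2 = 7.5; h_2 = 6.5; cx_3 = 7.5; cy_3 = 12.5; cz_3 = 7.5; h_3 = 4.5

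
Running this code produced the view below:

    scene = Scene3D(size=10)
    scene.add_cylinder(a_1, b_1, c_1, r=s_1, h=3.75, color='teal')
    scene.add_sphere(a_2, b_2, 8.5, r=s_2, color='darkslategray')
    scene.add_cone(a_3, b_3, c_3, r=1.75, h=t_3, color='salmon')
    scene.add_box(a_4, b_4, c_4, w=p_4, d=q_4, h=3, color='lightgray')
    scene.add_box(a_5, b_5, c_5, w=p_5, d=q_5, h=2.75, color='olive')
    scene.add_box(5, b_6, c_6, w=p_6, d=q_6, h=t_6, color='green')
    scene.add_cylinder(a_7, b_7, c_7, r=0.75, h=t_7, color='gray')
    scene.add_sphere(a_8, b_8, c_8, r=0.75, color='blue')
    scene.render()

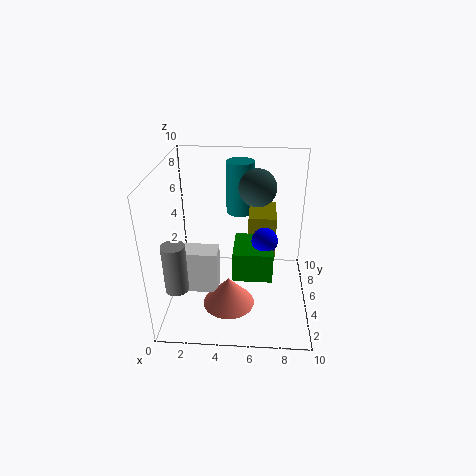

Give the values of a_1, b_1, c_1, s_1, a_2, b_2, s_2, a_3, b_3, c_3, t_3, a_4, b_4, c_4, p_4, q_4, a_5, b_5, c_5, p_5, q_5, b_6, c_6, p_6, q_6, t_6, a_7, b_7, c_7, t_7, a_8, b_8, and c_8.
a_1 = 5
b_1 = 7.25
c_1 = 6
s_1 = 1
a_2 = 6.25
b_2 = 5.5
s_2 = 1.25
a_3 = 4.5
b_3 = 3
c_3 = 1
t_3 = 2
a_4 = 1.25
b_4 = 3
c_4 = 1.75
p_4 = 2.5
q_4 = 1.5
a_5 = 5.75
b_5 = 3.5
c_5 = 4.5
p_5 = 1.75
q_5 = 2.75
b_6 = 0.5
c_6 = 4.75
p_6 = 2.25
q_6 = 2.5
t_6 = 1.75
a_7 = 1.25
b_7 = 2
c_7 = 2.75
t_7 = 3.25
a_8 = 6.75
b_8 = 1.75
c_8 = 6.75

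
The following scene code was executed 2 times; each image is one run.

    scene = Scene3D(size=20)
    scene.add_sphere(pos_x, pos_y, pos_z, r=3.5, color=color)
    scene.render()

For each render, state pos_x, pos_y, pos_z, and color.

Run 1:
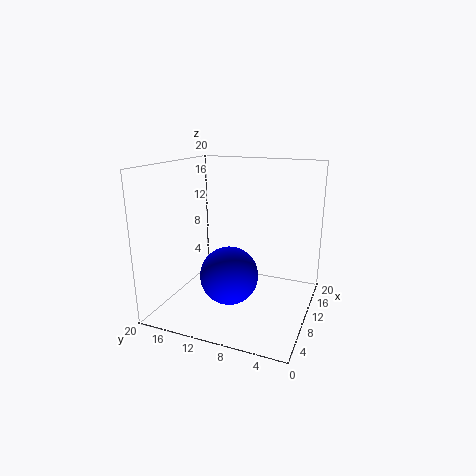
pos_x = 3.5, pos_y = 8.5, pos_z = 7.5, color = 'blue'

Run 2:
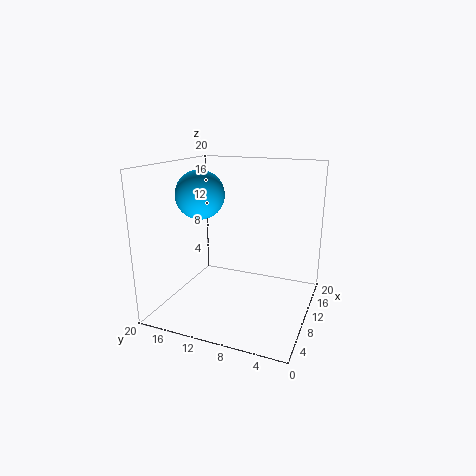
pos_x = 10.5, pos_y = 16, pos_z = 15.5, color = 'deepskyblue'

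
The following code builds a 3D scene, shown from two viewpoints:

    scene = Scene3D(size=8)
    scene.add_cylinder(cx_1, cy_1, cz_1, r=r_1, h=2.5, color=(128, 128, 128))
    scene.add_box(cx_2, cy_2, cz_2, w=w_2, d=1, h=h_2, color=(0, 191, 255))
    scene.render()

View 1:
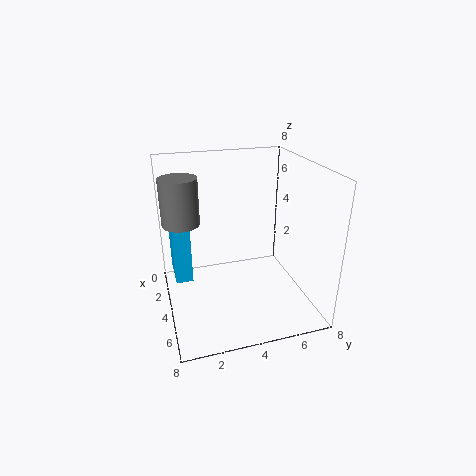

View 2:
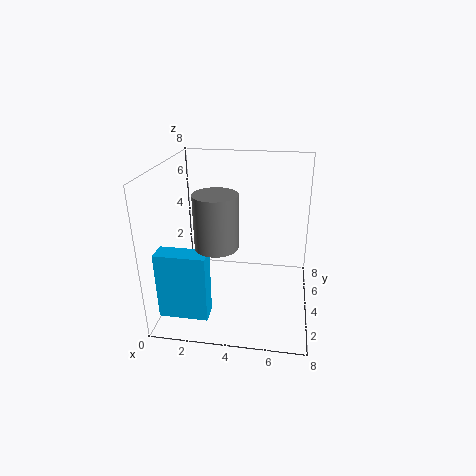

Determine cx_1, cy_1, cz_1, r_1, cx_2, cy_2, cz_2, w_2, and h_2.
cx_1 = 3.5, cy_1 = 1, cz_1 = 5, r_1 = 1, cx_2 = 0.5, cy_2 = 0.5, cz_2 = 1, w_2 = 2.5, h_2 = 3.5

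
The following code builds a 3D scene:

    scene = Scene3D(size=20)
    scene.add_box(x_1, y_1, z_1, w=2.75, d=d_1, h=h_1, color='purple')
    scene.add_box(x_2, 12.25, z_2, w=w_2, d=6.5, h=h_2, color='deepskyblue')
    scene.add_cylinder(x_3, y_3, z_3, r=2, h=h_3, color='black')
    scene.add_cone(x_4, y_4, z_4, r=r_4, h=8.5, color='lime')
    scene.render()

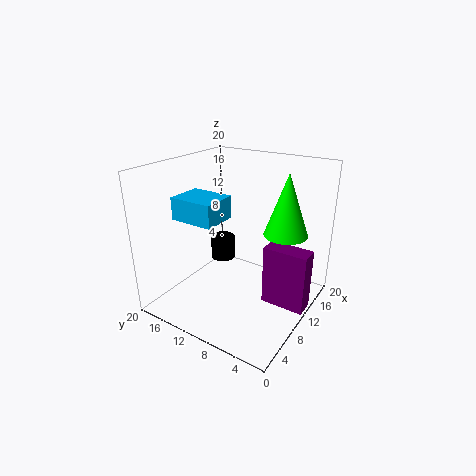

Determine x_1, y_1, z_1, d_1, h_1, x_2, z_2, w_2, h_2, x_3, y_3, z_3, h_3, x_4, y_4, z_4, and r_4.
x_1 = 11
y_1 = 0.25
z_1 = 0.25
d_1 = 6.25
h_1 = 8.75
x_2 = 6.5
z_2 = 12
w_2 = 5.25
h_2 = 3.25
x_3 = 15.75
y_3 = 16.75
z_3 = 2.5
h_3 = 3.75
x_4 = 13
y_4 = 4.25
z_4 = 10.75
r_4 = 3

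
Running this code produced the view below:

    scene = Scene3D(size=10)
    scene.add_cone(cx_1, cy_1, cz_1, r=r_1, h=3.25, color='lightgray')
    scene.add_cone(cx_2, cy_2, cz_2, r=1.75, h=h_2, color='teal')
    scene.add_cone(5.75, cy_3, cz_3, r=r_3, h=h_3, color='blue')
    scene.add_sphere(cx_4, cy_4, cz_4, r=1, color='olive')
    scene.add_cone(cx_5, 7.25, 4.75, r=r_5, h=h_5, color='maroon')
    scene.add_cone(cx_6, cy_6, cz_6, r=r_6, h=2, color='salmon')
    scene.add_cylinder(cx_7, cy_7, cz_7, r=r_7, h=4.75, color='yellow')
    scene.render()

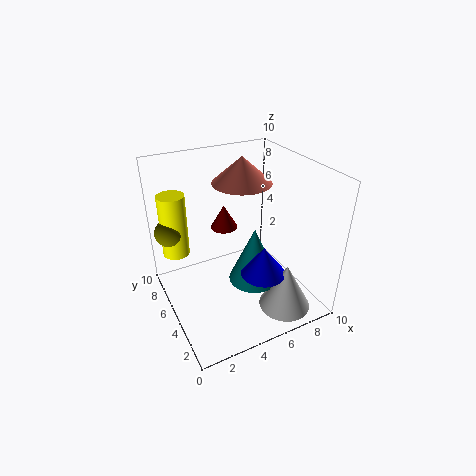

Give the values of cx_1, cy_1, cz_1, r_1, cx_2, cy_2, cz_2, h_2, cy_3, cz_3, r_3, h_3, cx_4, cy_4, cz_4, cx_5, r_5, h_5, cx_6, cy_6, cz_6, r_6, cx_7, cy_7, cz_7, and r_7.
cx_1 = 7; cy_1 = 1.75; cz_1 = 0.75; r_1 = 1.75; cx_2 = 5.75; cy_2 = 4; cz_2 = 2; h_2 = 4; cy_3 = 2.75; cz_3 = 3.25; r_3 = 1.5; h_3 = 2; cx_4 = 1; cy_4 = 8.25; cz_4 = 4.75; cx_5 = 5; r_5 = 1; h_5 = 1.75; cx_6 = 6.75; cy_6 = 7.75; cz_6 = 7.75; r_6 = 2.25; cx_7 = 1.5; cy_7 = 8.5; cz_7 = 2.75; r_7 = 1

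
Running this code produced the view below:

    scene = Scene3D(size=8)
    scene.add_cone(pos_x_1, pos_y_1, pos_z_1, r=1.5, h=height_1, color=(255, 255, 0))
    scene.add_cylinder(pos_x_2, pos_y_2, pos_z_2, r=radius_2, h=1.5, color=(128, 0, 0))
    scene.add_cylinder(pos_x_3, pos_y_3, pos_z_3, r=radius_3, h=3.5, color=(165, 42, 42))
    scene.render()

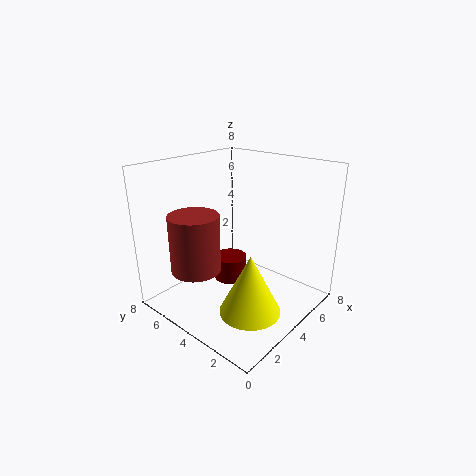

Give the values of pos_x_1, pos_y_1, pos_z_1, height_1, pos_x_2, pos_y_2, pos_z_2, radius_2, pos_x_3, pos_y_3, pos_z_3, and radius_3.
pos_x_1 = 2; pos_y_1 = 1.5; pos_z_1 = 1.5; height_1 = 3; pos_x_2 = 5; pos_y_2 = 5.5; pos_z_2 = 0.5; radius_2 = 1; pos_x_3 = 3; pos_y_3 = 6.5; pos_z_3 = 1.5; radius_3 = 1.5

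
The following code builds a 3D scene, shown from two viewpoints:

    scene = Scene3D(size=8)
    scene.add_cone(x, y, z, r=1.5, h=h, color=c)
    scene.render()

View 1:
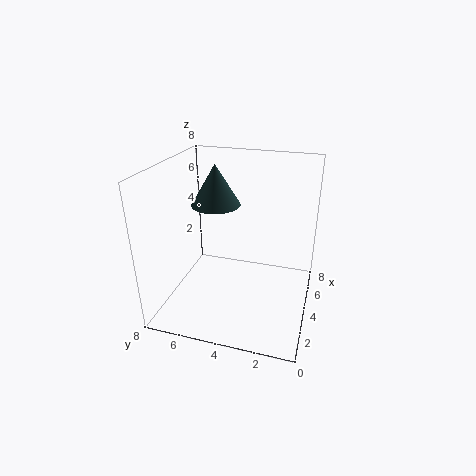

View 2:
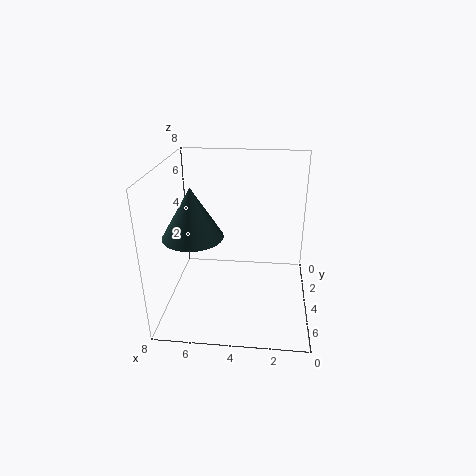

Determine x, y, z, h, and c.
x = 6, y = 6, z = 5, h = 2.5, c = 'darkslategray'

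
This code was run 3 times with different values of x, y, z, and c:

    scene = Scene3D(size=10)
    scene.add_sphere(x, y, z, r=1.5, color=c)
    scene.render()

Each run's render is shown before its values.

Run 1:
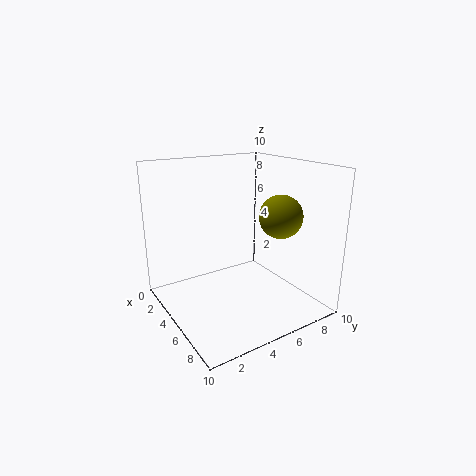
x = 6.5
y = 7.5
z = 6.5
c = 'olive'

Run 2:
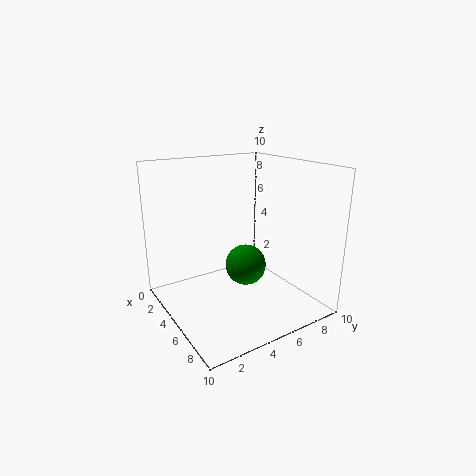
x = 4.5
y = 6
z = 2.5
c = 'green'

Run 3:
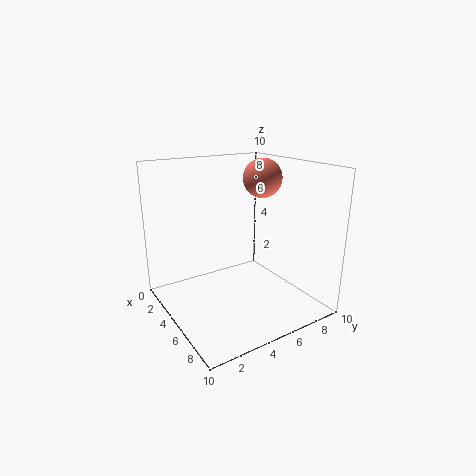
x = 3
y = 8.5
z = 8.5
c = 'salmon'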